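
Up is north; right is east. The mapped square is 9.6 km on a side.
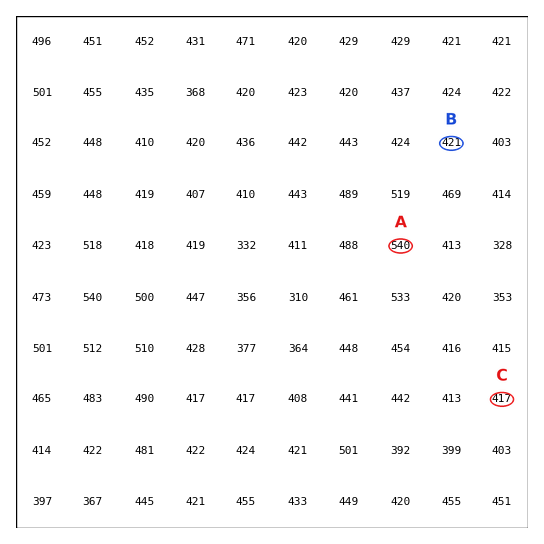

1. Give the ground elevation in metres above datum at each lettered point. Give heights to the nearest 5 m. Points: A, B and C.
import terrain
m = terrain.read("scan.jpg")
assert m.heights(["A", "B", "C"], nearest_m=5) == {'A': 540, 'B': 420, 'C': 415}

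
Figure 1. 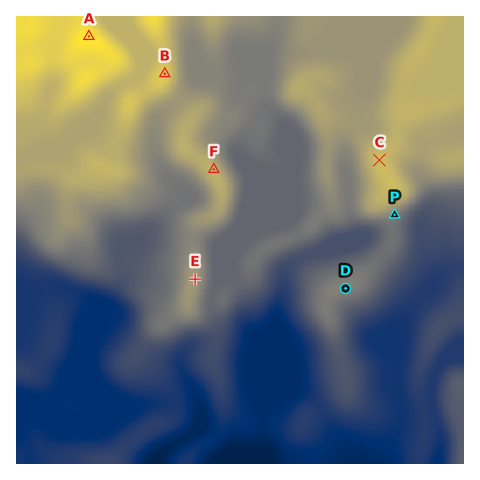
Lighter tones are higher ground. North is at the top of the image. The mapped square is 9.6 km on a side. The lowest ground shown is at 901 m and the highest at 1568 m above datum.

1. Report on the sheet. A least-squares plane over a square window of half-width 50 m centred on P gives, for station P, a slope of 25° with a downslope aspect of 148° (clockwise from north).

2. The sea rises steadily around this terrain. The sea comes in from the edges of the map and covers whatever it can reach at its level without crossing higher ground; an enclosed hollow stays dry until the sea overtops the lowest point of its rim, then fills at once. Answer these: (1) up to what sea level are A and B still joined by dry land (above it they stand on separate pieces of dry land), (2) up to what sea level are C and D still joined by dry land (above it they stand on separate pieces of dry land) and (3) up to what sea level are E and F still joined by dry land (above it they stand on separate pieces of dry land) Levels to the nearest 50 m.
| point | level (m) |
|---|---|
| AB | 1400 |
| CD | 1200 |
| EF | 1250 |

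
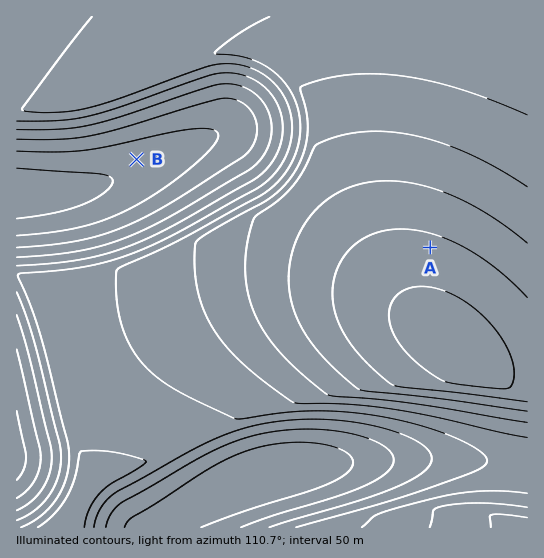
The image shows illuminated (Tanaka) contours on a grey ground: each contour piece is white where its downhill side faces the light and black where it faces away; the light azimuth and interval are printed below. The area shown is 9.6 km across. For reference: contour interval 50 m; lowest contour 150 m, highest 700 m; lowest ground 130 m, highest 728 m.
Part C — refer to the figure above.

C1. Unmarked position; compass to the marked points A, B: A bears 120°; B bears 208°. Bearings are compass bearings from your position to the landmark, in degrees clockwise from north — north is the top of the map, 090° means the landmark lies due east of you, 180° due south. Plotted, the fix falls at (170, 97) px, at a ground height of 540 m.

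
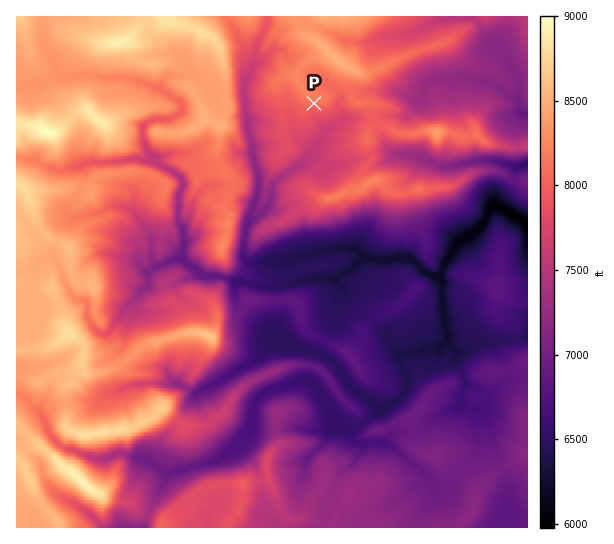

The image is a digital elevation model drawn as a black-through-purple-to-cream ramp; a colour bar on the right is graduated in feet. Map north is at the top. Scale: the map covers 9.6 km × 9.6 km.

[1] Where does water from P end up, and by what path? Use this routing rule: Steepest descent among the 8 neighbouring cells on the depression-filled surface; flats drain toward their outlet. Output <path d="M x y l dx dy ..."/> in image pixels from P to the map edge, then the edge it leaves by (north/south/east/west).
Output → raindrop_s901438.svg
<path d="M314 103l0 14 11 10 0 4-15 23-12 12-1 0 0 1-14 8-10 10-2 2 0 11-4 9-12 12-6 3-3 5 0 6-1 1 0 9-2 2 0 12 6 5 33 0 7-3 6 0 8-4 7 0 9-4 7 0 7-2 20 0 5 2 7 7 2 0 2 1 8 0 1 2 32 0 1 1 4 0 8 9 8 4 4 0 7-4 3-5 0-3 4-4 4-9 18-19 4-1 11-11 0-2 5-10 8 0 4 3 3 0 11 8 8 4 2 0"/>
exit: east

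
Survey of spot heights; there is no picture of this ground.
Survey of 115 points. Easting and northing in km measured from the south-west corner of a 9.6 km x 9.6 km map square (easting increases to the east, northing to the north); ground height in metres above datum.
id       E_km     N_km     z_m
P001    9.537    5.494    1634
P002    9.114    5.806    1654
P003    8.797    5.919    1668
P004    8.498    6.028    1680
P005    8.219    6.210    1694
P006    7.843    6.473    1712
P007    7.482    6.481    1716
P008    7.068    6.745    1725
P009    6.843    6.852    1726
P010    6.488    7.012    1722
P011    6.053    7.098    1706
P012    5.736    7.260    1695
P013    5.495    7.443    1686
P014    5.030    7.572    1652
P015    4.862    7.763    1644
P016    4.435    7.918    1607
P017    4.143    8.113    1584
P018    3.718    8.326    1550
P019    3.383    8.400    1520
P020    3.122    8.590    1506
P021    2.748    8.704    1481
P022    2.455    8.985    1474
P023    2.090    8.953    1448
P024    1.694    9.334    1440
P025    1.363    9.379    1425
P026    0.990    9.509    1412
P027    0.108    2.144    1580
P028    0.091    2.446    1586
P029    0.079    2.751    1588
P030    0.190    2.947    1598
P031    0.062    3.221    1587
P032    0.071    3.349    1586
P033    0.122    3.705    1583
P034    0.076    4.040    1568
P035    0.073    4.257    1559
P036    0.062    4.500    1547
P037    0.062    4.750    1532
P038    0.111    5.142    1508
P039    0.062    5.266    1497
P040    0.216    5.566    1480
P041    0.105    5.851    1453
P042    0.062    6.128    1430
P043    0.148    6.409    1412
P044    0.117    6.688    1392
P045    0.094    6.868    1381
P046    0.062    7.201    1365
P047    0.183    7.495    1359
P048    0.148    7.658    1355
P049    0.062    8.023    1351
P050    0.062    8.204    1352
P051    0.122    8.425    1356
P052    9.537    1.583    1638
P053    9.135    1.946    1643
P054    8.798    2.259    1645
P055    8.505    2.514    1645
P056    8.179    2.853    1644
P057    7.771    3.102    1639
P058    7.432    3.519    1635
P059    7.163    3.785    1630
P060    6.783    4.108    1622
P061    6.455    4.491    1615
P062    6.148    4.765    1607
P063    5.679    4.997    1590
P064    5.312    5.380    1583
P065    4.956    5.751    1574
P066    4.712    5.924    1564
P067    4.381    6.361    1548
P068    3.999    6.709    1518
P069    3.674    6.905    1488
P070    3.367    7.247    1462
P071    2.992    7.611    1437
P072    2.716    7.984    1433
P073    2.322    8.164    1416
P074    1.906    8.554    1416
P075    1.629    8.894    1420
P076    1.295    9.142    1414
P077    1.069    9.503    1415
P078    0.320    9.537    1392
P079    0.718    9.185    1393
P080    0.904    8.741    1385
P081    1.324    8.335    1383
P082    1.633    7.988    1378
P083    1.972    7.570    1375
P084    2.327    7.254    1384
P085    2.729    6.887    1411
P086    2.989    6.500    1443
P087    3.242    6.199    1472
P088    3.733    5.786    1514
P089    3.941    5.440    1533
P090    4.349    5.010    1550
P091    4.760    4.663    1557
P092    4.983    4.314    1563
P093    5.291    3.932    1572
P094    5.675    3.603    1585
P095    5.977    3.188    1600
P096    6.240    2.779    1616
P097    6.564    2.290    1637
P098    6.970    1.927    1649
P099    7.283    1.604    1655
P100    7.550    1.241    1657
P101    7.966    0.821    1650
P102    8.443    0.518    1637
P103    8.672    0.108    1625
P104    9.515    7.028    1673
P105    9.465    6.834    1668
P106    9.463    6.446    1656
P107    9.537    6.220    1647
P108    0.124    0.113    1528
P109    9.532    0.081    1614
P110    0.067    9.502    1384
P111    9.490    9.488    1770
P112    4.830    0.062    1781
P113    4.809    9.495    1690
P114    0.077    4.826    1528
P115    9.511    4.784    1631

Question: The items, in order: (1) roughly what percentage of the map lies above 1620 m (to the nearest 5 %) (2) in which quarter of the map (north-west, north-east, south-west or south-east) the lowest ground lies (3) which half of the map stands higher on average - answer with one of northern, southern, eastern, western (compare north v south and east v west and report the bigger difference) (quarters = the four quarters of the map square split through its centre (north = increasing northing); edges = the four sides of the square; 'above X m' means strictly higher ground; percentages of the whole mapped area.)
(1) Roughly 60 % of the ground is higher than 1620 m.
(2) Look to the north-west quarter for the lowest ground.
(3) Taken as a whole, the eastern half is higher than the western.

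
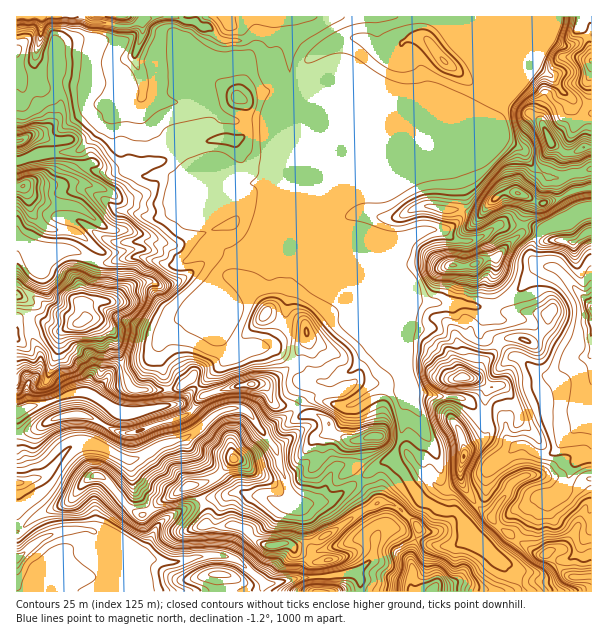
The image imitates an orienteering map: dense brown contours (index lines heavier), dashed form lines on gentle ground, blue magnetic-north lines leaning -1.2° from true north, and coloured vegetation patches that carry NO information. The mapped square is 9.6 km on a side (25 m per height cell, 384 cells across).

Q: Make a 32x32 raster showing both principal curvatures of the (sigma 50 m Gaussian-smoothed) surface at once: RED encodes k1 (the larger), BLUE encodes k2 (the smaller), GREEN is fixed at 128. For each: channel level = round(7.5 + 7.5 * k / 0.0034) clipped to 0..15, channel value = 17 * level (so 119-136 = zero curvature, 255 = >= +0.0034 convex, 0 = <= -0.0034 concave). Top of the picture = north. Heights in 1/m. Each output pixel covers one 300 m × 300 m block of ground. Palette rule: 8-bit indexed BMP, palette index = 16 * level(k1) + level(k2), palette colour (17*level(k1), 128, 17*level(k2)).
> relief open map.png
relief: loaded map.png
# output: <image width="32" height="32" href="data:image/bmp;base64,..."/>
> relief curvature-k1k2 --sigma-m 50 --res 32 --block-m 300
<image width="32" height="32" href="data:image/bmp;base64,Qk02CAAAAAAAADYEAAAoAAAAIAAAACAAAAABAAgAAAAAAAAEAAATCwAAEwsAAAABAAAAAAAAAIAAABGAAAAigAAAM4AAAESAAABVgAAAZoAAAHeAAACIgAAAmYAAAKqAAAC7gAAAzIAAAN2AAADugAAA/4AAAACAEQARgBEAIoARADOAEQBEgBEAVYARAGaAEQB3gBEAiIARAJmAEQCqgBEAu4ARAMyAEQDdgBEA7oARAP+AEQAAgCIAEYAiACKAIgAzgCIARIAiAFWAIgBmgCIAd4AiAIiAIgCZgCIAqoAiALuAIgDMgCIA3YAiAO6AIgD/gCIAAIAzABGAMwAigDMAM4AzAESAMwBVgDMAZoAzAHeAMwCIgDMAmYAzAKqAMwC7gDMAzIAzAN2AMwDugDMA/4AzAACARAARgEQAIoBEADOARABEgEQAVYBEAGaARAB3gEQAiIBEAJmARACqgEQAu4BEAMyARADdgEQA7oBEAP+ARAAAgFUAEYBVACKAVQAzgFUARIBVAFWAVQBmgFUAd4BVAIiAVQCZgFUAqoBVALuAVQDMgFUA3YBVAO6AVQD/gFUAAIBmABGAZgAigGYAM4BmAESAZgBVgGYAZoBmAHeAZgCIgGYAmYBmAKqAZgC7gGYAzIBmAN2AZgDugGYA/4BmAACAdwARgHcAIoB3ADOAdwBEgHcAVYB3AGaAdwB3gHcAiIB3AJmAdwCqgHcAu4B3AMyAdwDdgHcA7oB3AP+AdwAAgIgAEYCIACKAiAAzgIgARICIAFWAiABmgIgAd4CIAIiAiACZgIgAqoCIALuAiADMgIgA3YCIAO6AiAD/gIgAAICZABGAmQAigJkAM4CZAESAmQBVgJkAZoCZAHeAmQCIgJkAmYCZAKqAmQC7gJkAzICZAN2AmQDugJkA/4CZAACAqgARgKoAIoCqADOAqgBEgKoAVYCqAGaAqgB3gKoAiICqAJmAqgCqgKoAu4CqAMyAqgDdgKoA7oCqAP+AqgAAgLsAEYC7ACKAuwAzgLsARIC7AFWAuwBmgLsAd4C7AIiAuwCZgLsAqoC7ALuAuwDMgLsA3YC7AO6AuwD/gLsAAIDMABGAzAAigMwAM4DMAESAzABVgMwAZoDMAHeAzACIgMwAmYDMAKqAzAC7gMwAzIDMAN2AzADugMwA/4DMAACA3QARgN0AIoDdADOA3QBEgN0AVYDdAGaA3QB3gN0AiIDdAJmA3QCqgN0Au4DdAMyA3QDdgN0A7oDdAP+A3QAAgO4AEYDuACKA7gAzgO4ARIDuAFWA7gBmgO4Ad4DuAIiA7gCZgO4AqoDuALuA7gDMgO4A3YDuAO6A7gD/gO4AAID/ABGA/wAigP8AM4D/AESA/wBVgP8AZoD/AHeA/wCIgP8AmYD/AKqA/wC7gP8AzID/AN2A/wDugP8A/4D/AJaHh4eHh4eGtsW2psaCkMDw4MOEldi12bamppWVg9TklZiHh4eHh4WSgbTEgJOlt/b2wpNz1sS3pKV1c5LExJWhlJiHh4eEg7aVcnKF+Pf4xKGjlaTGonF0hYK19tjHhdeEcoN1gqWw1fj49/fFhJWV+MV0dHL415WC5diFhZWmhsbnp3Km+PWQgLWVloV0dHR01+a19oNzctT3gnV1hraWhqb3gveSpvj3s3KCc6WUhYWDlseEhKbE1ZTnZIV1poSEhMj5tnKnpcjW5abnoqW4lLeDloWnk/Zyg8f4x5Wnl5WDpKSAgXGmhaPZ+qeAyKaFlJSCppdy+LVzhJOUlpW2tmNycOX3k3CApNjHgaKTx7bn+PmSdXL2tbaEpaZ2h5T49/f2wpH09/aAssSAtMbE53SF1oSDx/iDpqW3hod3oJCQpICQopBw0PZwYKP3paSRc4WmdZPSoIOVtoWHh4fw+JNwkdb39/T20vX4+LZlhpa4lpd2kuf39dXHdYeHh7TS57ahwaR0hbjFc3OUtaaHh5WXh4XEuMe1k6SDlYaGx5PHk7XmhHSGlYWGhnVkpqe3l4Z3dpWmpYbFk8endZWlpdfYuPiUc4d3h3eWppWm2IV2d4eGhYS2hpa2pbaFlbaltrfGsbaDdXd3d3XYtralhoeHh4eWpoWFhZamybiV1LO32df516O0hId3h5SVhoaHh4eHd4SDg4SUg3a2laO0UpTndIbX98TGhoeIh4eHd4d3h4eGo+emt8akhYaDppWHk5KToqKRhIWXhneHh4eHd3eHh4a0+Pf395Vjc4SkhoWVtrSTtLanloeHh4eHh4eHd3eGhZOUkICT9bP19/WUxqWU1sa1hHZ3h5iYhoeHh4eXlqe2dIOi94CCw4BytLSWpsiUk5WGd3d3d5eHd4eHh4eHhrbn2MXD+JP1+cJx+KaWpca3lqeGd3d3h4d3h4eHh4d3hoWGdnLI+cdy1PaSxZempYSWlod2d3eHh4eHh3eHh3eHh3d3doPHspKSgLKBk5O3hYeHl5eHh5eHh4eHd4eHh4d3d3eHdJNh9/T39+a1t4WHh4eHmJeXp4aHh4eHh4iHh3d3d4d3gpX4g5Rzlbd1d3eHh4eHh4aVhoeHh4d3h4eHd3d3h4ey+saFlYd2p3Z3h4eGh4eHlrmWh4eHh3eHh4eHd3aHl4K1x4Kkl4andoeHloaHh4eGloaIhod3d4eHh4eGp5Z3d4Kzo9elpKiGd4eTmIeHh4eYh4eWl3d3h5iIhsimhneHdrPX6NmwuZenyMOmiKinkpOWhoaHp5eXh5enpnWHd4eHgsLDwcDBwKCQoKLEoYG3p4aXloaGhoaGhpaFh3eHh4d2ktc="/>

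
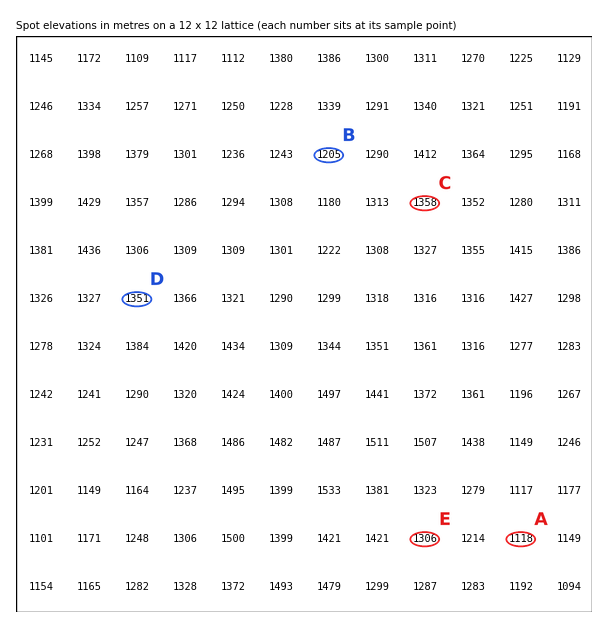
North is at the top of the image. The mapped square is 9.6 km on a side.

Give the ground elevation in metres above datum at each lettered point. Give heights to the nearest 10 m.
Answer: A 1120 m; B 1200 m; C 1360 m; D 1350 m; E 1310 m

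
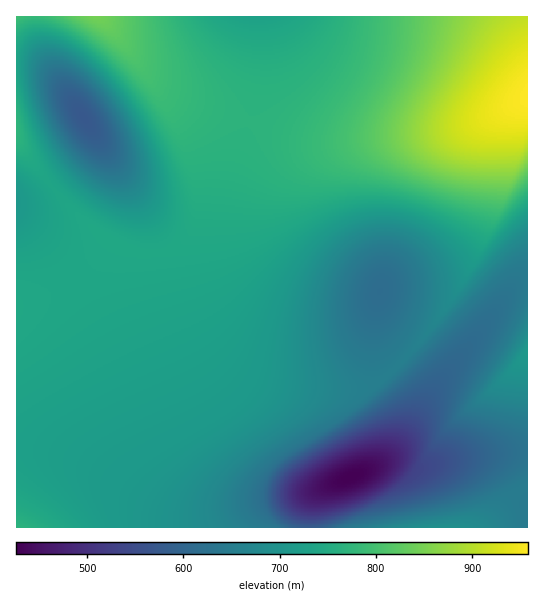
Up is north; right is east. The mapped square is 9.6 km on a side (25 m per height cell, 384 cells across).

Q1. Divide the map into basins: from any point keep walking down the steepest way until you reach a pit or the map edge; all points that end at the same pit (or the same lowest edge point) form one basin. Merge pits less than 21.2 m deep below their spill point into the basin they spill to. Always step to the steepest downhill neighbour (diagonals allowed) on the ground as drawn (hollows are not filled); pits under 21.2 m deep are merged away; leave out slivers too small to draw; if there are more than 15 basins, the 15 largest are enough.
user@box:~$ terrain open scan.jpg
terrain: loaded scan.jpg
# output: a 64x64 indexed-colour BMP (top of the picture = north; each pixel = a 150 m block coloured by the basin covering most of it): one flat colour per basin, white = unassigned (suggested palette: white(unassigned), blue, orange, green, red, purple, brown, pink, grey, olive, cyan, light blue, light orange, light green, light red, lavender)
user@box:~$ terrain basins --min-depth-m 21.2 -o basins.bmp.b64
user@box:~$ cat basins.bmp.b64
<image width="64" height="64" href="data:image/bmp;base64,Qk12CAAAAAAAAHYAAAAoAAAAQAAAAEAAAAABAAQAAAAAAAAIAAATCwAAEwsAABAAAAAAAAAA////ALR3HwAOf/8ALKAsACgn1gC9Z5QAS1aMAMJ34wB/f38AIr28AM++FwDox64AeLv/AIrfmACWmP8A1bDFABEREREREREREREREREREREREREREREREREREREREREREREREREREREREREREREREREREREREREREREREREREREREREREREREREREREREREREREREREREREREREREREREREREREREREREREREREREREREREREREREREREREREREREREREREREREREREREREREREREREREREREREREREREREREREREREREREREREREREREREREREREREREREREREREREREREREREREREREREREREREREREREREREREREREREREREREREREREREREREREREREREREREREREREREREREREREREREREREREREREREREREREREREREREREREREREREREREREREREREREREREREREREREREREREREREREREREREREREREREREREREREREREREREREREREREREREREREREREREREREREREREREREREREREREREREREREREREREREREREREREREREREREREREREREREREREREREREREREREREREREREREREREREREREREREREREREREREREREREREREREREREREREREREREREREREREREREREREREREREREREREREREREREREREREREREREREREREREREREREREREREREREREREREREREREREREREREREREREREREREREREREREREREREREREREREREREREREREREREREREREREREREREREREREREREREREREREREREiIiIiIiIiERERERERERERERERERERERERERERERESIiIiIiIiIiIhERERERERERERERERERERERERERERESIiIiIiIiIiIiIREREREREREREREREREREREREREREiIiIiIiIiIiIiIiEREREREREREREREREREREREREREiIiIiIiIiIiIiIiIhERERERERERERERERERERERERESIiIiIiIiIiIiIiIiIRERERERERERERERERERERERESIiIiIiIiIiIiIiIiIhERERERERERERERERERERERESIiIiIiIiIiIiIiIiIiIRERERERERERERERERERERERIiIiIiIiIiIiIiIiIiIiERERERERERERERERERERERIiIiIiIiIiIiIiIiIiIiIhERERERVREREREREREREREiIiIiIiIiIiIiIiIiIiIiERERERFVVRERERERERERESIiIiIiIiIiIiIiIiIiIiIhEREREVVVVRERERERERESIiIiIiIiIiIiIiIiIiIiIiIRERERVVVVVRERERERERIiIiIiIiIiIiIiIiIiIiIiIhERERFVVVVVUREREREREiIiIiIiIiIiIiIiIiIiIiIiIREREVVVVVVVERERERESIiIiIiIiIiIiIiIiIiIiIiIhERERVVVVVVVRERREQRIiIiIiIiIiIiIiIiIiIiIiIiIRERFVVVVVVVUUREREQiIiIiIiIiIiIiIiIiIiIiIiIhEREVVVVVVVVEREREREIiIiIiIiIiIiIiIiIiIiIiIiIRERVVVVVVVEREREREQiIiIiIiIiIiIiIiIiIiIiIiIhERFVVVVVRERERERERCIiIiIiIiIiIiIiIiIiIiIiIiEREVVVVVREREREREREQiIiIiIiIiIiIiIiIiIiIiIiIRERVVVVRERERERERERCIiIiIiIiIiIiIiIiIiIiIiIiERFVVVREREREREREREIiIiIiIiIiIiIiIiIiIiIiIiIREVVVVEREREREREREQiIiIiIiIiIiIiIiIiIiIiIiIhERVVVERERERERERERCIiIiIiIiIiIiIiIiIiIiIiIiERFVVEREREREREREREIiIiIiIiIiIiIiIiIiIiIiIiIREVVEREREREREREREQiIiIiIiIiIiIiIiIiIiIiIiIhERVEREREREREREREQiIiIiIiIiIiIiIiIiIiIiIiIiERFURERERERERERERCIiIiIiIiIiIiIiIiIiIiIiIiIREURERERERERERERCIiIiIiIiIiIiIiIiIiIiIiIiIhERREREREREREREREIiIiIiIiIzMzMzMzMzMzMiIiIiERFEREREREREREREIiIiIiIzMzMzMzMzMzMzMzMzMiIREUREREREREREREQiIiIjMzMzMzMzMzMzMzMzMzMzMiERREREREREREREQiIiMzMzMzMzMzMzMzMzMzMzMzMzMxFEREREREREREQiIzMzMzMzMzMzMzMzMzMzMzMzMzMzM0RERERERERERCMzMzMzMzMzMzMzMzMzMzMzMzMzMzMzRERERERERERDMzMzMzMzMzMzMzMzMzMzMzMzMzMzMzNERERERERERDMzMzMzMzMzMzMzMzMzMzMzMzMzMzMzM0REREREREREMzMzMzMzMzMzMzMzMzMzMzMzMzMzMzMzREREREREREMzMzMzMzMzMzMzMzMzMzMzMzMzMzMzMzNEREREREREMzMzMzMzMzMzMzMzMzMzMzMzMzMzMzMzM0REREREREQzMzMzMzMzMzMzMzMzMzMzMzMzMzMzMzMzREREREREQzMzMzMzMzMzMzMzMzMzMzMzMzMzMzMzMzNEREREREQzMzMzMzMzMzMzMzMzMzMzMzMzMzMzMzMzM0REREREQzMzMzMzMzMzMzMzMzMzMzMzMzMzMzMzMzMz"/>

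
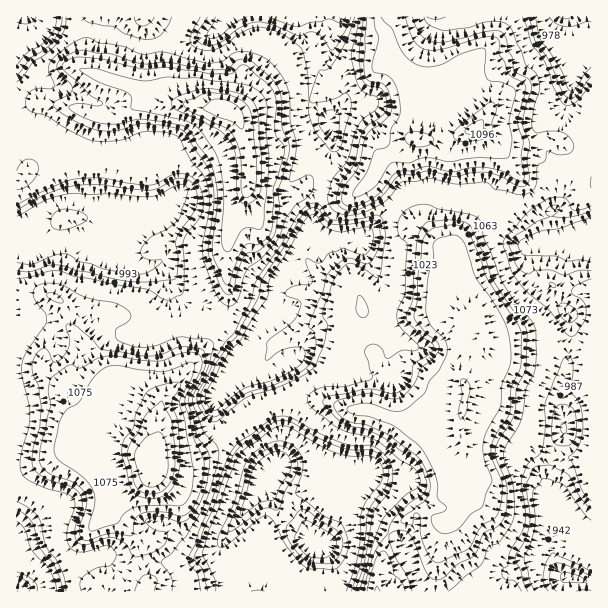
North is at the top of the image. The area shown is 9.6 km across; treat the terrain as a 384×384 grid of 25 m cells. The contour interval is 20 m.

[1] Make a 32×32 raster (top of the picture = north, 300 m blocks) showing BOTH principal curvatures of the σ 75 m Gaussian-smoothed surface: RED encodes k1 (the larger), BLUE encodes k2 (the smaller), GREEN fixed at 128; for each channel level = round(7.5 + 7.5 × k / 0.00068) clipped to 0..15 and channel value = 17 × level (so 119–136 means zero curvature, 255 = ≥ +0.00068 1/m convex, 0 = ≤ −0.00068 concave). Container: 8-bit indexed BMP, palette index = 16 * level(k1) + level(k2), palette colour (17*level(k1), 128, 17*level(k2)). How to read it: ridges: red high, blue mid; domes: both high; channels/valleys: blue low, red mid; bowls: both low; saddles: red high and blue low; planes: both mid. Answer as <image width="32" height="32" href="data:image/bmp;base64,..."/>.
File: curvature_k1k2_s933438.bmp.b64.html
<image width="32" height="32" href="data:image/bmp;base64,Qk02CAAAAAAAADYEAAAoAAAAIAAAACAAAAABAAgAAAAAAAAEAAATCwAAEwsAAAABAAAAAAAAAIAAABGAAAAigAAAM4AAAESAAABVgAAAZoAAAHeAAACIgAAAmYAAAKqAAAC7gAAAzIAAAN2AAADugAAA/4AAAACAEQARgBEAIoARADOAEQBEgBEAVYARAGaAEQB3gBEAiIARAJmAEQCqgBEAu4ARAMyAEQDdgBEA7oARAP+AEQAAgCIAEYAiACKAIgAzgCIARIAiAFWAIgBmgCIAd4AiAIiAIgCZgCIAqoAiALuAIgDMgCIA3YAiAO6AIgD/gCIAAIAzABGAMwAigDMAM4AzAESAMwBVgDMAZoAzAHeAMwCIgDMAmYAzAKqAMwC7gDMAzIAzAN2AMwDugDMA/4AzAACARAARgEQAIoBEADOARABEgEQAVYBEAGaARAB3gEQAiIBEAJmARACqgEQAu4BEAMyARADdgEQA7oBEAP+ARAAAgFUAEYBVACKAVQAzgFUARIBVAFWAVQBmgFUAd4BVAIiAVQCZgFUAqoBVALuAVQDMgFUA3YBVAO6AVQD/gFUAAIBmABGAZgAigGYAM4BmAESAZgBVgGYAZoBmAHeAZgCIgGYAmYBmAKqAZgC7gGYAzIBmAN2AZgDugGYA/4BmAACAdwARgHcAIoB3ADOAdwBEgHcAVYB3AGaAdwB3gHcAiIB3AJmAdwCqgHcAu4B3AMyAdwDdgHcA7oB3AP+AdwAAgIgAEYCIACKAiAAzgIgARICIAFWAiABmgIgAd4CIAIiAiACZgIgAqoCIALuAiADMgIgA3YCIAO6AiAD/gIgAAICZABGAmQAigJkAM4CZAESAmQBVgJkAZoCZAHeAmQCIgJkAmYCZAKqAmQC7gJkAzICZAN2AmQDugJkA/4CZAACAqgARgKoAIoCqADOAqgBEgKoAVYCqAGaAqgB3gKoAiICqAJmAqgCqgKoAu4CqAMyAqgDdgKoA7oCqAP+AqgAAgLsAEYC7ACKAuwAzgLsARIC7AFWAuwBmgLsAd4C7AIiAuwCZgLsAqoC7ALuAuwDMgLsA3YC7AO6AuwD/gLsAAIDMABGAzAAigMwAM4DMAESAzABVgMwAZoDMAHeAzACIgMwAmYDMAKqAzAC7gMwAzIDMAN2AzADugMwA/4DMAACA3QARgN0AIoDdADOA3QBEgN0AVYDdAGaA3QB3gN0AiIDdAJmA3QCqgN0Au4DdAMyA3QDdgN0A7oDdAP+A3QAAgO4AEYDuACKA7gAzgO4ARIDuAFWA7gBmgO4Ad4DuAIiA7gCZgO4AqoDuALuA7gDMgO4A3YDuAO6A7gD/gO4AAID/ABGA/wAigP8AM4D/AESA/wBVgP8AZoD/AHeA/wCIgP8AmYD/AKqA/wC7gP8AzID/AN2A/wDugP8A/4D/AHCjose5ppfJlcm2hIWEhYenpoD31seQtoSGpsaEg0CA13HlloV1pZOExIKWh4eH9rOikNT5kaLIhZOWtIOzkeaDxsbRgFHGyKXngZK3iOeRUTGTsvVQpriotoS2gpS3l2O2lPf55tSCsdSTgKHZ1nJhg8Sz9dS1qKjGlLa0g5eGlcaFgOeXw4LE+aW0gMXSxLTYlaO31tanh6jJtbOEhpLIhGGB1oXC6cPXyIKzcYLnuIiHgbSkcOeIh+i1gXVy15S11+aXctbJ6aPXo7Rgc5PHiId1YNVw94eH+KGDdIPYk9moh4eB+Zjoo8blg3EwgbWCkFCRovSnlbeyg8bD5beDx6iHh5O2yOi1gcX1pLKzksbHo6Xnt4bHlsRxqLRQxYSVuIiHdoPY2bfA9Nj3ocTnovf256eIhtaF17OltlC1hZW3l4d2hbf0sDBg9/j3t7T2+fnm1ad2xpanxpSVksaEpqiWmIeWpff2gHGAkML3toNwkXBh54e2ppfFcqeCqJXXpZXI6OfWtvn3cIeGgmDEp3eHl5PHx5WVh+mip3KXhMd0pqOCcGGDxvPCgYeXdYLHh4eHhVCwp5eW2IKWtKeXhZbHhHZ3h4aEhfexdIa2laaHh3eStdeXp5fZo6ejtqd1pZWXmIeXlpaHpuaAdnWlyIiHhrLplqiot8WTx1CDp9jYlqfH2LeVpYXkxqSUl4PHmJeWceaHhqb3gpWixbbGyMi2tZNyg4O2gveTxHB2hLbaxaSC55iH15Klktilt3KBonODdYWVYceR+aPFkYOWk9RwxoPGp4j4k6SEhXSDh4aFhneHhqezyaH41em3gHaEglHFhMXZ2cSzgWF0hneDhsinh4eHhnSFkveW2MWyUNKhYMKntLXGsZfXlqWjgbNwgYR1dISDdWNj9tPTtPSw9PvmsIWVdISGh5a2c7T52Pezg4SUtdZxMILl9+iCpLaR+fjlUINygXNzouOmppeYl7fHx8e4uObUktX15rZwh5SC5+bkw8TntMT4s4WHh4eHh4eGhoeHh4HWg/XFx6KnooLol7TGpZWkpdijhZeHd4eFgpOjcXBggaKC95aVg7ZQpdfG1fez9vq114GWl4eGhcTo1+f39vbm9/j5ppaFo1CkkpLGhXZyxdbWYZakp7fGtLOElZeWxOb498W2tpWkt5OScNeHh4eExtizxqDk55WR1sjH19fX1cW0tbeSp4Sngvfll4eHh4emxtTHYICi5vf517aDgqKCkoLWk4WolaKy6JiXtse4mLeVpcSDdIRg1KJygoOEhcNgo9e32MXIgKTnl7eUg7Xo+pTVcJeXtJShxoaGp7iF15Nwo9aiYZSEgPe4x2Jzc4GitsWzpMg="/>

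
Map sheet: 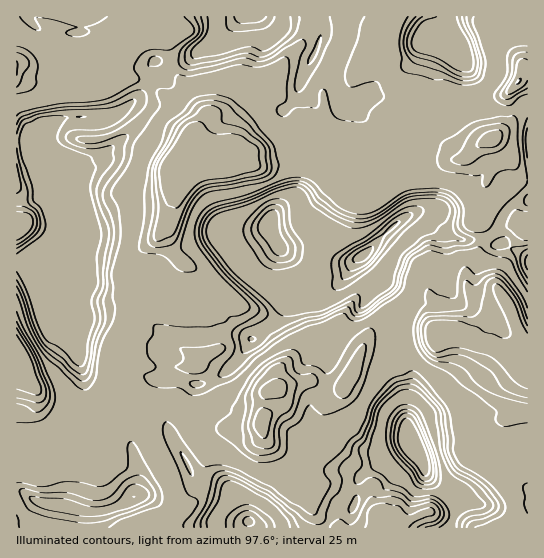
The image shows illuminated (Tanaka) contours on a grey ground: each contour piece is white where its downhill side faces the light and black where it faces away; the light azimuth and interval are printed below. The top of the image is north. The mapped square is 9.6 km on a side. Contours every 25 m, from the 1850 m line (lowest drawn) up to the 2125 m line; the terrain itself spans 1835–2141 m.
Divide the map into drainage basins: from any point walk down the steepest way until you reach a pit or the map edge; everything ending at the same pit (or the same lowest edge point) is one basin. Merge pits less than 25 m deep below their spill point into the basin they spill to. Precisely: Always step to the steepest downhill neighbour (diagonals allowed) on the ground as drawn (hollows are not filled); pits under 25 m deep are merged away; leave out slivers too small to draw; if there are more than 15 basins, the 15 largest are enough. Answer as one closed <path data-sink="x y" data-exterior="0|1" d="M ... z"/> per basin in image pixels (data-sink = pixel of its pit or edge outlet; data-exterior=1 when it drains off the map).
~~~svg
<path data-sink="223 150" data-exterior="0" d="M447 16l-205 0-19 19-33 24-23 5-10-4-1 5 3 5-14 20-28 25-8 2-47 2-17 8-10 11-2 12 4 5 8 2 13 11 11 2-2 5 0 10 4 16 1 29-7 16-8 11-2 17 4 8 10 11 2 24 34-9 24-1 10 5 27 23-5 10 0 5 3 3 1 25-5 4-1 7 0 12 7 8 16-8 13-17 11-1 20-11 14-14 10-17 29-22 10-18 12-3 2-11 4-4 19-8 16-2 5-2 10-12 8-4 30-31 18-13 2-8-4-28 6-40 8-9-14-5-14 7-16-1-8-3-15-11-6 0 18-21 23-11 20-20 6-12 7-8 14-7 8-15z"/><path data-sink="19 365" data-exterior="0" d="M26 263l-10 0 0 227 29 14 18 1 20 6 2 2 0 15 162 0 1-7-5-6-10-18-27-6-10-6-11-26-14-24-4-10 1-15-9-9 1-19 5-4-1-25-3-3 0-5 6-10-28-23-10-5-24 1-34 9-2-24-10-11-4-8 0-7-5-2-19 0z"/><path data-sink="439 335" data-exterior="0" d="M425 211l-10 1-14 8-40 37 2 6 14 22 4-2 5 1 13 13 8 12-6 21 0 9 11 35-5 39 2 26 14 23 5 15 23 18 5 6 0 10-6 17 77 0 1-270-25-15-9 1-9-5-23 1-8-3-9-7-2-7-10-10z"/><path data-sink="262 422" data-exterior="0" d="M361 257l-4 2-10 12-5 2-16 2-19 8-4 4-2 11-12 3-10 18-27 20-12 19-14 14-20 11-11 1-8 13-17 11-3 5 0 12 4 10 14 24 11 26 10 6 27 6 10 18 5 6 1 7 74 0 15-21 15 1 3-6 0-15 5-10-11-6-19-3-8-7-8-23-4-29 12-14 4-14 0-24 5-12 13-22 19-20 7-12 6-6z"/><path data-sink="17 66" data-exterior="1" d="M241 16l-224 0-1 123 13 2 4 6 0-6 6-8 6-6 13-7 9-3 42 0 8-2 28-25 14-20-3-5 1-5 10 4 23-5 33-24z"/><path data-sink="349 379" data-exterior="0" d="M383 283l-6 2-6 6-7 12-19 20-13 22-5 12 0 24-4 14-12 14 4 29 8 23 8 7 19 3 9 5 53-31-5-19 5-52-11-35 0-9 6-21-8-12z"/><path data-sink="519 81" data-exterior="0" d="M527 16l-78 0-9 18-14 7-7 8-7 13-19 19-23 11-18 21 9 2 12 9 24 4 14-7 10 4 6 0 48-16 14-1 21 3 15-3 2 3z"/><path data-sink="493 139" data-exterior="0" d="M525 108l-15 3-21-3-14 1-49 16-7 8-3 8-5 34 4 28-3 10 13-2 8 2 10 10 2 7 9 7 8 3 23-1 9 5 5 0-2-17 8-16 10-8 13-2 0-90z"/><path data-sink="391 527" data-exterior="1" d="M415 451l0 3-20 20-12 15-6 3-18 0-6 16-15-1-14 20 125 1 7-17 0-10-5-6-23-18-5-15z"/><path data-sink="22 226" data-exterior="0" d="M46 159l-3 6 0 10 4 8-2 10-10 6-19 2 0 61 38 5 18-37-1-29-4-16 0-10 2-5-11-2z"/><path data-sink="17 182" data-exterior="1" d="M25 140l-9 1 1 59 18-1 8-4 4-5 0-7-4-8 0-10 2-7-8-3-5-10z"/>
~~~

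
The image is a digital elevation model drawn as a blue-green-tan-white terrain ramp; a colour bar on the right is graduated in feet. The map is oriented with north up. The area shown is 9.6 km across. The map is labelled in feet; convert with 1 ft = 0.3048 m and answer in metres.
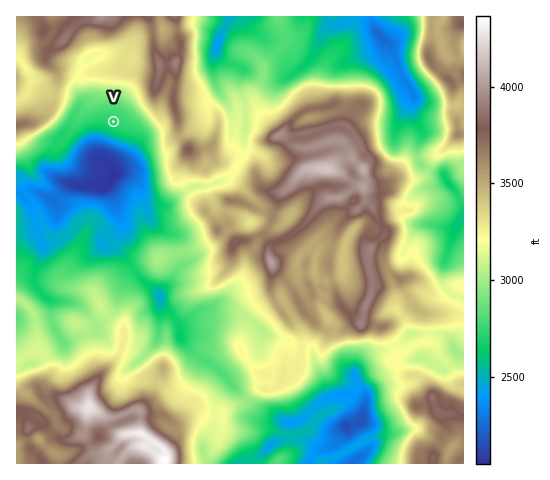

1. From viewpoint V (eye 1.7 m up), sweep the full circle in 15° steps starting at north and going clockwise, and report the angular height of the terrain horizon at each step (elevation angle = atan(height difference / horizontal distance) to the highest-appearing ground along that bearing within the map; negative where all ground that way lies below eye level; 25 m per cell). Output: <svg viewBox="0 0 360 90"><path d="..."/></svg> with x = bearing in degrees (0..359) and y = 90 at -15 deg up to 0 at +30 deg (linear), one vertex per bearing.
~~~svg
<svg viewBox="0 0 360 90"><path d="M0 40l15 0 15-1 15-9 15-2 15 5 15 3 15 5 15 3 15 6 15 6 15 1 15-4 15 1 15 5 15 3 15 0 15-9 15-11 15 0 15 1 15-1 15-2 15 2"/></svg>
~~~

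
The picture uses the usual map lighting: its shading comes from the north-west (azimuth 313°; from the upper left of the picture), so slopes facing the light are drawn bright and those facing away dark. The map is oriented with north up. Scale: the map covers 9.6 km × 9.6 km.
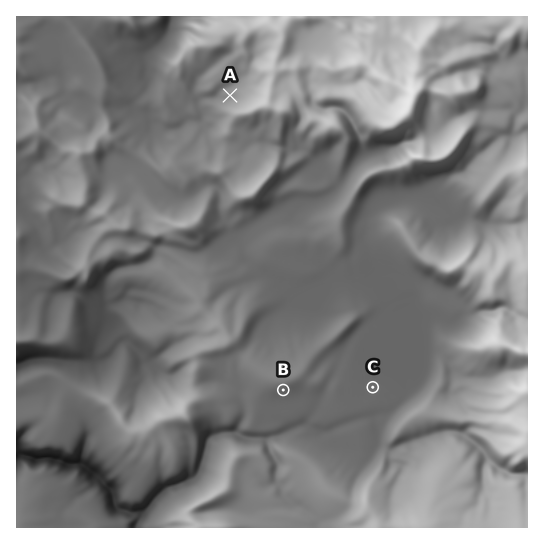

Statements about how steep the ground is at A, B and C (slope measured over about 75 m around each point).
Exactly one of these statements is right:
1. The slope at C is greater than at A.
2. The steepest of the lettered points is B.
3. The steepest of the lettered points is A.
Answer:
2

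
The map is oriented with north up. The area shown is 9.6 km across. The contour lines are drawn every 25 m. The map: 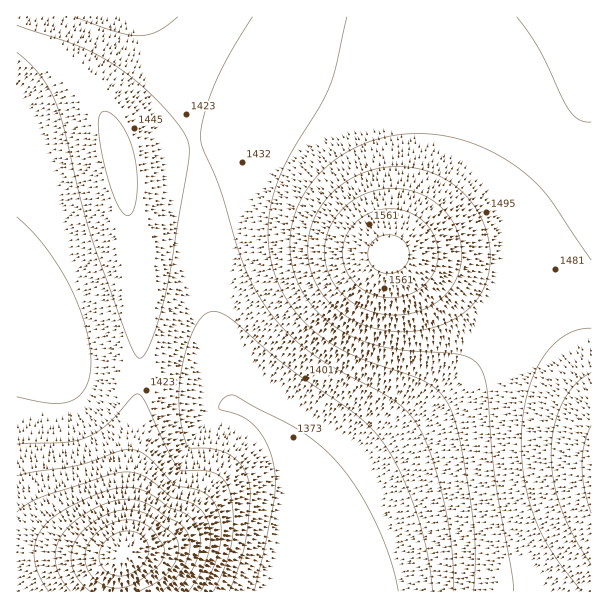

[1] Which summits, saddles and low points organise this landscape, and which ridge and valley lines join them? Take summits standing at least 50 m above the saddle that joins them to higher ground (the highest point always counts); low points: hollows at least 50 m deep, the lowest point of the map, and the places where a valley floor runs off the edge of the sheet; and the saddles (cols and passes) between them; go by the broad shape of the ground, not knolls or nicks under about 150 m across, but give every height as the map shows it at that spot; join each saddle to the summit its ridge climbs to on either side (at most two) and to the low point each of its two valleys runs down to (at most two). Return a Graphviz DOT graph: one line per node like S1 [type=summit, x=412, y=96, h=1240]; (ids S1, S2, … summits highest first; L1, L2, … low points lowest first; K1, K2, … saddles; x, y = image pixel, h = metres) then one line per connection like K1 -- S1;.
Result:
graph terrain {
  S1 [type=summit, x=125, y=554, h=1624];
  S2 [type=summit, x=389, y=254, h=1582];
  S3 [type=summit, x=591, y=470, h=1557];
  L1 [type=low, x=317, y=575, h=1357];
  K1 [type=saddle, x=516, y=315, h=1487];
  K2 [type=saddle, x=138, y=377, h=1424];
  K1 -- S2;
  K1 -- S3;
  K1 -- L1;
  K2 -- S1;
  K2 -- S2;
  K2 -- L1;
}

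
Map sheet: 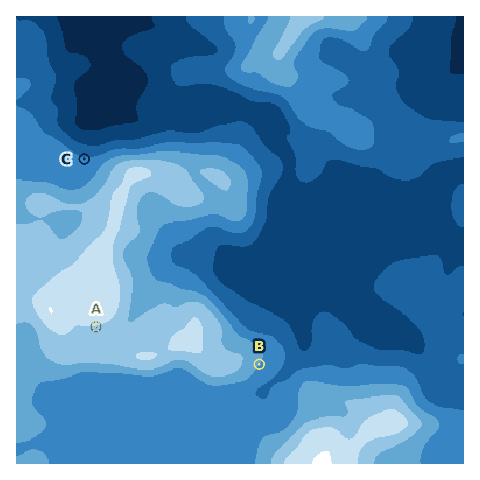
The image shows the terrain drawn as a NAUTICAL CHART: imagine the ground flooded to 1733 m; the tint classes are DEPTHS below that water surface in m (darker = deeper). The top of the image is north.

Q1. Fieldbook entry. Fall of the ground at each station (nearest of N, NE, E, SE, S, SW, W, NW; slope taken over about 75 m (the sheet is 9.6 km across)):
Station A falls S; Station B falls SE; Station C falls N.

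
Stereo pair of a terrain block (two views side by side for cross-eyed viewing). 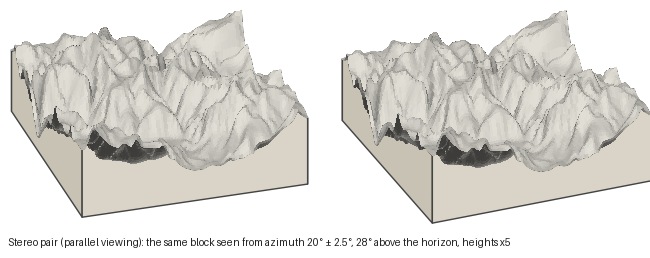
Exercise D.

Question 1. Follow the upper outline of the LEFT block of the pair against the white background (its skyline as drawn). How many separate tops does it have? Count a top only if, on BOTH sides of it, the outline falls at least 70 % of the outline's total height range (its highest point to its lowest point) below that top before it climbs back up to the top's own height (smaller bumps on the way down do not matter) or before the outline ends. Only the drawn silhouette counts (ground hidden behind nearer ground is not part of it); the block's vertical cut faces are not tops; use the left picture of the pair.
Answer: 0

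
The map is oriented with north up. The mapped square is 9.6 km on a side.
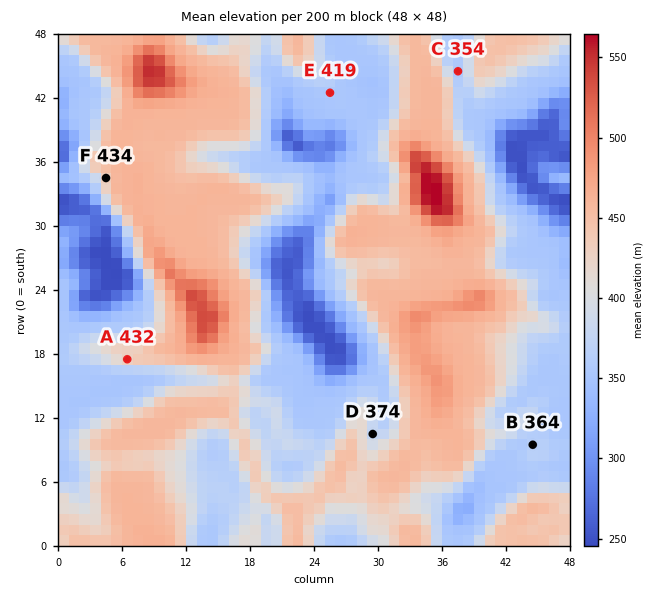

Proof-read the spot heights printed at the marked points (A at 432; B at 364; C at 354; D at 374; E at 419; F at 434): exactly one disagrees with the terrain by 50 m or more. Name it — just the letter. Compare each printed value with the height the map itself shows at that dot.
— E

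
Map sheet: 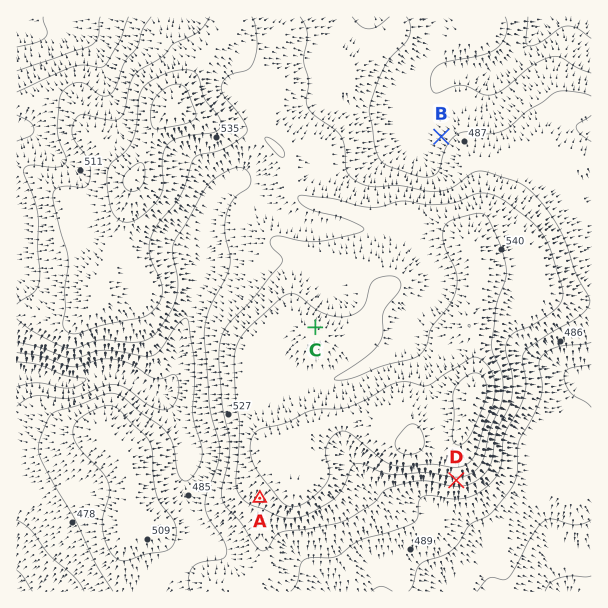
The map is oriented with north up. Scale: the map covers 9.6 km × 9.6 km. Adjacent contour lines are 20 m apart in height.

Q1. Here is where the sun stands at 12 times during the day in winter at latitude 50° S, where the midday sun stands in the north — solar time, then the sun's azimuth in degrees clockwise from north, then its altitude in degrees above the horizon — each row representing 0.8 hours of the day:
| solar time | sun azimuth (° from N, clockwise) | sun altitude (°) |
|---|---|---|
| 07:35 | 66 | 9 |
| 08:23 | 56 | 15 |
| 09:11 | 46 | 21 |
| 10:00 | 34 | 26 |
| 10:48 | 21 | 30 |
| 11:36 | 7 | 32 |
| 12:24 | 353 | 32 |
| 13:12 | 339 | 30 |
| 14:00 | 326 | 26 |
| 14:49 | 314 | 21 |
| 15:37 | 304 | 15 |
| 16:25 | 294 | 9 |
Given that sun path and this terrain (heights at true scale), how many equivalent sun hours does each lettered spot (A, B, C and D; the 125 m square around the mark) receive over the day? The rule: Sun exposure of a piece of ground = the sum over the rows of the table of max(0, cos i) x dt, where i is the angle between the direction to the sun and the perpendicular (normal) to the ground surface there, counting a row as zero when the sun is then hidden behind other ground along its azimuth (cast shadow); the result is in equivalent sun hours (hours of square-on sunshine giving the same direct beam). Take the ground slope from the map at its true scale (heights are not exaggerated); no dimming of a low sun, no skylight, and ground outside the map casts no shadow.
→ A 3.3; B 3.7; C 3.8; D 2.7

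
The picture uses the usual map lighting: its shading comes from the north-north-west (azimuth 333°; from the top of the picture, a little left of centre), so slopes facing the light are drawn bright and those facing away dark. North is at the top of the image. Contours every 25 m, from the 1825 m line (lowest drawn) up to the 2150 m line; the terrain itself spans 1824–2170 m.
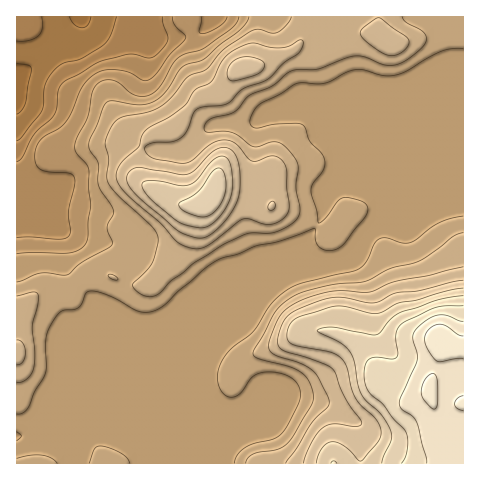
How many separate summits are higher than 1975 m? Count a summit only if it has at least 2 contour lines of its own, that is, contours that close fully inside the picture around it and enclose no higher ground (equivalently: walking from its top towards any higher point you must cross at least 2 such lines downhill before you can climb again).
1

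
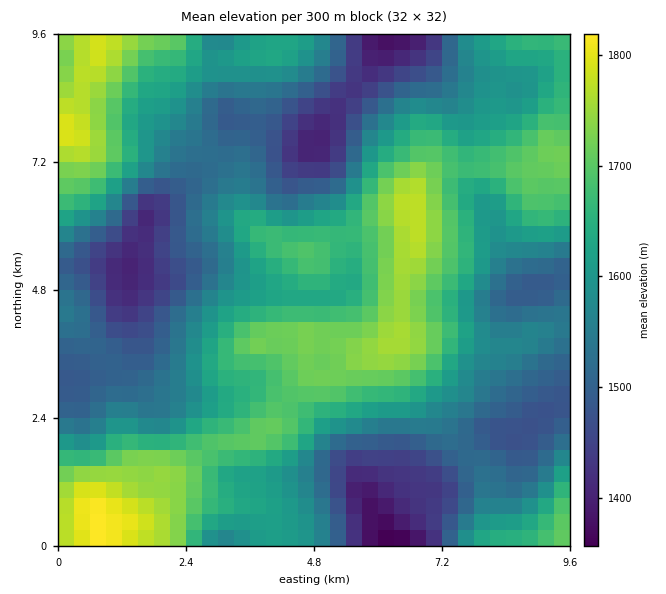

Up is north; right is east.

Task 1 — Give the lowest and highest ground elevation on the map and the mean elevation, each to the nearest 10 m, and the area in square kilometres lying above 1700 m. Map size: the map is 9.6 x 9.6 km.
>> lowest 1350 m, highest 1830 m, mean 1600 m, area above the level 16.7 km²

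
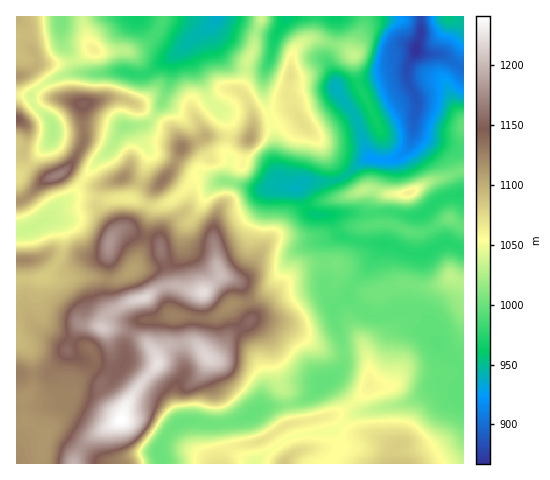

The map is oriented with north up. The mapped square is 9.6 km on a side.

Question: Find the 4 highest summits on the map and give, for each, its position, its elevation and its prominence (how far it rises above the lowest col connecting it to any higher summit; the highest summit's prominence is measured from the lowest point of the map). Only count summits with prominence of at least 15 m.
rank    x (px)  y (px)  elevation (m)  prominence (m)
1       122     420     1241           374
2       203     292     1222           51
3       145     298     1219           25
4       207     357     1217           23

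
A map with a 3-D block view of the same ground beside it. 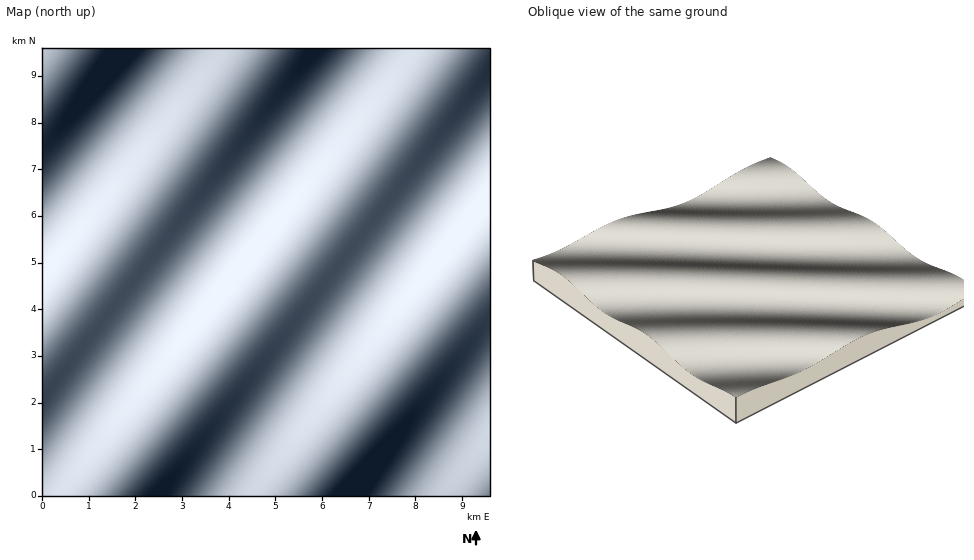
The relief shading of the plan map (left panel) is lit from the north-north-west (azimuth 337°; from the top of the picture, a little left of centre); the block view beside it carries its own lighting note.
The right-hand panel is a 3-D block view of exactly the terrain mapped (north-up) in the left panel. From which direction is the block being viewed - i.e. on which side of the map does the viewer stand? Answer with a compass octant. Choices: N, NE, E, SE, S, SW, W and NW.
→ SE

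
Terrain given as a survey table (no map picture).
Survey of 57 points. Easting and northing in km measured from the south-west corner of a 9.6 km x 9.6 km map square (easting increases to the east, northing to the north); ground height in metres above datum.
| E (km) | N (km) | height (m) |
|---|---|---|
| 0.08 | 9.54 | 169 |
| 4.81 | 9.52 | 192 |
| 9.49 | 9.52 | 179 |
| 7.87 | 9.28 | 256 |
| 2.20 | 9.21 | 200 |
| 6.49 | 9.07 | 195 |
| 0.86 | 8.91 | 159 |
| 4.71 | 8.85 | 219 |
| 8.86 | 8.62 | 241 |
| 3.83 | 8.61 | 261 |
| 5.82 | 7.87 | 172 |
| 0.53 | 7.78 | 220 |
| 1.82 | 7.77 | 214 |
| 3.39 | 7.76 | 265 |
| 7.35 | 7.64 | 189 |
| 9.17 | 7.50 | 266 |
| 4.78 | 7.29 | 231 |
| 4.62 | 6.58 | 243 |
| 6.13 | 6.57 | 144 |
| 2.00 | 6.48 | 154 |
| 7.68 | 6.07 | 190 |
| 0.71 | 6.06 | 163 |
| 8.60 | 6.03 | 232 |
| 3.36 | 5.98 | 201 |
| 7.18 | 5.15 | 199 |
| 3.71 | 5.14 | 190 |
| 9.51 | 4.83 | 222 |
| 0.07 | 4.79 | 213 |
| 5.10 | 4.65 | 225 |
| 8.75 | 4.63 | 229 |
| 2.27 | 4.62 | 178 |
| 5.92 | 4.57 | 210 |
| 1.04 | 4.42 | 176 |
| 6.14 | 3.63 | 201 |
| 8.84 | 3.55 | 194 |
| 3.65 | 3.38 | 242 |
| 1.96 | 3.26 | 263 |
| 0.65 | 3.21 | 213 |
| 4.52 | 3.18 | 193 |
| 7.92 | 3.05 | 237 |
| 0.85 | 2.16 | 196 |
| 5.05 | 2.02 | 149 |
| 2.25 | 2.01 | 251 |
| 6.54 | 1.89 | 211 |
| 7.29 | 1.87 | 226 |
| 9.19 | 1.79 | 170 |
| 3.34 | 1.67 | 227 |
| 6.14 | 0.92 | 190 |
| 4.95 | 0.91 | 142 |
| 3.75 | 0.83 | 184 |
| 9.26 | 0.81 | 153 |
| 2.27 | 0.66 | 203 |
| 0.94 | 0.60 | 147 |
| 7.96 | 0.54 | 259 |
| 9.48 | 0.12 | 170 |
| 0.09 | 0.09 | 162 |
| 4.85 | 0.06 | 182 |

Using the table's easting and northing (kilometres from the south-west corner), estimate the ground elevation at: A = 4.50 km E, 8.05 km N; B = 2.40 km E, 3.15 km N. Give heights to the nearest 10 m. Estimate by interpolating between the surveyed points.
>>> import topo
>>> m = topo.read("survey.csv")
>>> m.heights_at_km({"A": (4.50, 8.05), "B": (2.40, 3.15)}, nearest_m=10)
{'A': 240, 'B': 270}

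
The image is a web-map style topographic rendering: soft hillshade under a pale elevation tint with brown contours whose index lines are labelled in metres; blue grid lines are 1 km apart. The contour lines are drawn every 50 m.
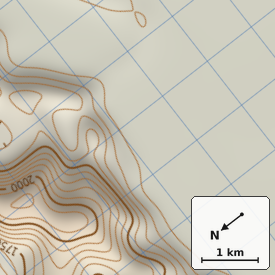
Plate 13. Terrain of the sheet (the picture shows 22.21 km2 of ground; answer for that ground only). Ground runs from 1520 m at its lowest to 2110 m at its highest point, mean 1640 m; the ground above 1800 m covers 3.7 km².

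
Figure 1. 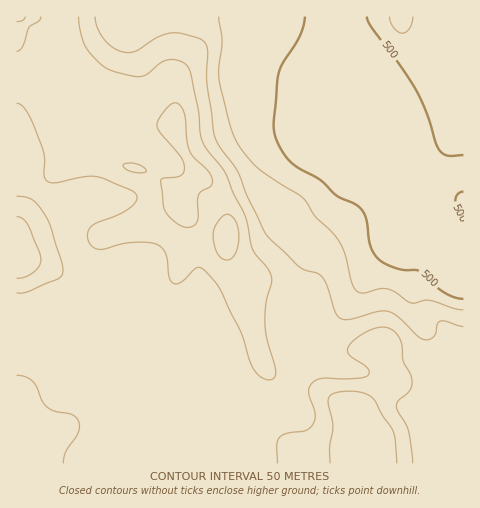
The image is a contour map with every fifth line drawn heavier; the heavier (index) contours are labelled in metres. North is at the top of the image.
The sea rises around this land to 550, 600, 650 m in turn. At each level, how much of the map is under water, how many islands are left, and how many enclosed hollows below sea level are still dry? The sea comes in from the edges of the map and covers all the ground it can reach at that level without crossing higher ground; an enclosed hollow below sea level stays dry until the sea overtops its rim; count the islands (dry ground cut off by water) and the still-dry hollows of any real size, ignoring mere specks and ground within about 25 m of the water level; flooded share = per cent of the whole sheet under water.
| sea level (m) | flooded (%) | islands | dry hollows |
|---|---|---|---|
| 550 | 27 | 0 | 0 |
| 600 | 34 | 0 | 0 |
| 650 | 72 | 0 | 0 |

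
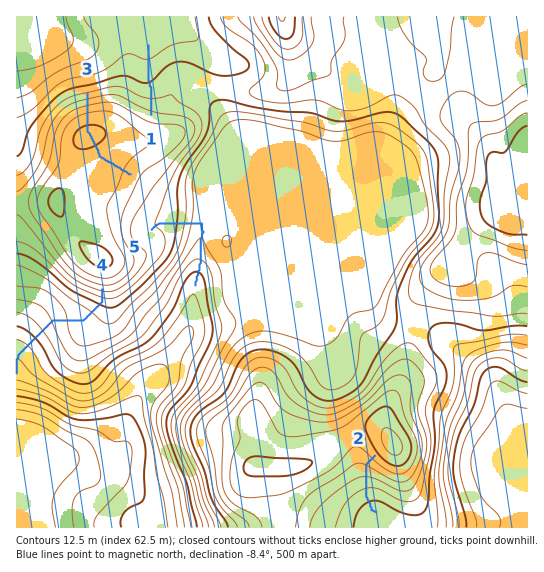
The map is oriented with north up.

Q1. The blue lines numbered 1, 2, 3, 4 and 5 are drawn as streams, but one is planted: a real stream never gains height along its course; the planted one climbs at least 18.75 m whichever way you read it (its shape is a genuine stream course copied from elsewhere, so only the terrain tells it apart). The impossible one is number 3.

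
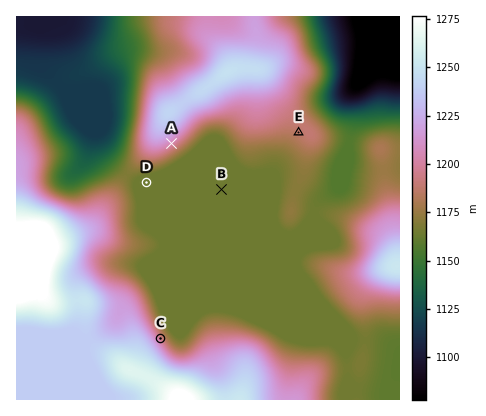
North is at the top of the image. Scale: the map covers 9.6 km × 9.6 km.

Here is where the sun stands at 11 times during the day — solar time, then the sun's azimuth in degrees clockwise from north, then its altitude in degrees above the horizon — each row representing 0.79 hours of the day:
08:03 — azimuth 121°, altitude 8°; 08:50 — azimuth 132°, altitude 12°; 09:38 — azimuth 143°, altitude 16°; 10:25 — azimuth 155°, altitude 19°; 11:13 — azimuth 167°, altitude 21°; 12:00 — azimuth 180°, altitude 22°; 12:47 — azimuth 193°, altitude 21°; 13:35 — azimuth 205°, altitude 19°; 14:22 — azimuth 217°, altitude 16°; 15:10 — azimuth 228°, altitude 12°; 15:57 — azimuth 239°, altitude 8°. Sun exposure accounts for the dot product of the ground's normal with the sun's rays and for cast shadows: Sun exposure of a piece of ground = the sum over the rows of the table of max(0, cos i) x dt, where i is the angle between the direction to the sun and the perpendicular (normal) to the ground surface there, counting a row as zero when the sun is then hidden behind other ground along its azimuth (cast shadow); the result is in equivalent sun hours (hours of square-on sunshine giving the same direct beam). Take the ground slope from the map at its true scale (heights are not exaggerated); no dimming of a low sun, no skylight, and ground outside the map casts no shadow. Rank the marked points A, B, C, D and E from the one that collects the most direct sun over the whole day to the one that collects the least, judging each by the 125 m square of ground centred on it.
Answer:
A > E ≈ B ≈ D > C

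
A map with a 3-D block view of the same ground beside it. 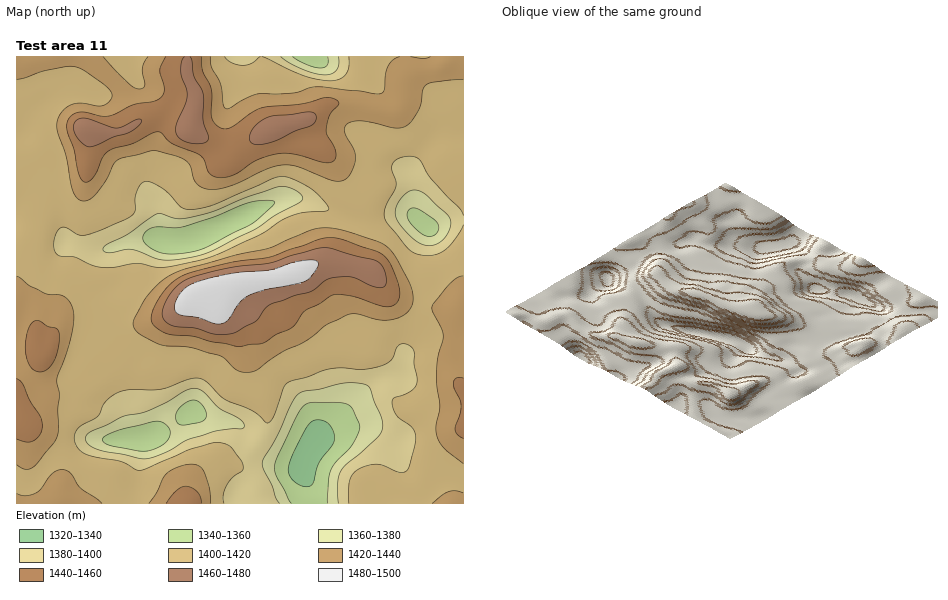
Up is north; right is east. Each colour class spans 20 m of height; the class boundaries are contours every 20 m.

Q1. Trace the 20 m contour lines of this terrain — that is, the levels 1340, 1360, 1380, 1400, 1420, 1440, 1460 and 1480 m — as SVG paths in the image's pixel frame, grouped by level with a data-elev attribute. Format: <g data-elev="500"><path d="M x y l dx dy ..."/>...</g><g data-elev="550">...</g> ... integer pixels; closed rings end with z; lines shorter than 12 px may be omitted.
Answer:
<g data-elev="1340"><path d="M302 486l-7-4-5-6-2-6 2-8 18-37 6-5 9 1 5 2 4 6 3 7-1 6-15 21-6 21-4 2z"/></g><g data-elev="1360"><path d="M291 503l-14-26-3-10 3-9 19-40 6-10 6-5 34 0 6 2 4 3 7 15 1 6-9 17-15 15-5 9-3 10 0 23"/><path d="M139 451l-30-6-5-2-2-4 3-3 12-5 36-9 8 0 7 4 2 4 0 5-5 8-13 7z"/><path d="M180 425l-3-3-1-6 5-9 11-7 4 0 5 4 5 8 0 5-2 3-7 3z"/><path d="M166 254l-12-4-9-7-2-6 4-7 8-3 20 1 10-2 29-9 38-15 15-2 7 2-1 4-21 17-44 24-20 6z"/><path d="M427 236l-8-4-9-10-3-7 3-6 4-1 5 1 14 10 5 4 1 5-2 5-5 3z"/><path d="M328 57l-1 8-2 2-5 1-13-3-14-8"/></g><g data-elev="1380"><path d="M280 503l-4-4-4-14-8-15-2-7 16-29 17-37 9-6 16-2 20-5 10-1 12 1 6 2 2 3 12 29 0 11-5 9-30 26-6 7-3 11 0 21"/><path d="M138 458l-43-9-8-6-1-6 5-6 29-14 28-6 19-9 18-11 8-3 9 3 16 17 21 10 5 6 0 3-2 2-25 2-28 8-20 12-16 6-8 2z"/><path d="M161 260l-28-10-7-1-17 4-5-2-1-2 4-5 20-10 31-20 20 5 14-2 21-5 33-15 34-11 13 3 9 8 0 3-2 2-24 13-19 13-44 23-25 7-16 2z"/><path d="M428 246l-8-2-7-5-11-12-6-9-1-7 3-8 6-8 7-4 7-1 7 4 22 20 3 6 0 8-5 10-7 6z"/><path d="M339 57l0 8-3 5-4 4-7 1-11-2-12-4-13-7-8-5"/></g><g data-elev="1400"><path d="M224 503l-1-8 4-10 5-7 10-7 1-3-2-8-9-11-4-4-13-2-22 5-47 21-7 1-18-9-26-4-12-4-5-4-3-6 0-11 6-6 16-9 8-15 13-10 13-2 30-1 34-11 9 2 20 19 27 11 7 5 8 8 3 0 5-8 10-28 4-5 42-13 12-1 21 1 18-3 10-6 8-15 4-1 4 0 5 4 2 4 0 11 3 14 0 6-3 5-4 4-17 6-1 5 5 13 14 10 4 7 0 11-6 23-3 4-4 2-24-9-9 1-11 4-5 5-3 6-1 23"/><path d="M97 267l-22-10-13-1-5-1-2-4-1-5 3-14 4-4 3-1 14 8 7 0 16-5 28-12 6-7 0-13 3-9 3-5 4-2 6 0 9 5 8 6 13 14 11 3 22-5 59-27 12-1 12 4 15 8 11 11 6 8-3 3-22 1-14 4-32 20-39 18-19 6-36 7-9 0-17-4-26 4z"/><path d="M463 225l-11 18-12 10-8 2-8 0-8-1-6-4-23-27-3-7 2-10 10-20 0-6-4-11 1-6 4-4 7-2 8-1 6 2 12 20 30 30 3 7"/><path d="M260 57l-9 7-8 1-12-2-6-6"/><path d="M349 57l0 10-3 7-6 5-10 2-12-2-14-3-42-19"/></g><g data-elev="1420"><path d="M102 503l-21-15-10-14-8-4-6 0-4 3-12 16-5 4-10 3-9-2"/><path d="M210 503l0-14-6-17-5-6-7-2-13 3-12 6-4 6-7 14-7 10"/><path d="M463 493l-7-2-7 0-7 4-10 8"/><path d="M17 465l8 4 8-2 20-23 4-7 2-8-1-20 2-14-3-16 13-37 4-25-2-12-6-8-6-2-15-2-16-7-12-10"/><path d="M240 372l9 0 8-2 26-18 25-13 18-14 22-10 9-1 19 5 9 1 11-1 9-5 5-4 2-6 1-12-5-13-16-27-11-9-28-10-19-5-15 0-11 3-38 17-35 7-53 15-13 6-11 8-12 14-12 21-1 7 4 6 24 13 28 2 31 9 5 3 10 10z"/><path d="M463 276l-5 1-9 7-15 19-2 6 9 19 2 7-6 30 0 18 3 24-4 18 0 8 3 7 4 7 20 17"/><path d="M17 79l28-8 21-4 8 0 13 5 17 13 7 7 0 7-5 5-7 2-17-3-9 1-10 6-6 11 0 9 9 25 6 35 5 8 7 3 7-3 7-6 8-12 7-15 4-5 6-2 30-7 22 5 11 4 4 6 6 17 5 4 7 2 9 0 12-3 38-17 17-4 15 2 34 14 9 0 8-7 5-15-1-9-9-18 0-4 2-4 6-2 8-1 32 7 11-1 7-5 7-12 3-7 2-13 3-5 7-3 30-3"/><path d="M148 57l-6 11 3 18-2 2-4 1-9-5-27-27"/><path d="M400 57l-7 3-5 6-2 8-2 15-3 5-67-7-20 6-38 1-29 15-4-5-3-22-9-15-1-10"/><path d="M430 57l-6 1-14-1"/></g><g data-elev="1440"><path d="M202 503l-2-7-3-4-5-4-6-2-10 5-10 12"/><path d="M17 439l10 3 7-2 7-7 1-8-2-9-10-15-7-17-6-5"/><path d="M463 378l-7 0-3 5 8 22-6 25 2 5 6 3"/><path d="M37 372l9-2 7-7 4-11 3-15-1-6-3-3-8-1-8-6-4-1-4 3-3 5-4 20 4 17 4 4z"/><path d="M234 346l7 0 24-4 12-8 15-7 14-17 28-15 20 2 29 9 10-1 5-5 2-9-3-10-6-17-7-8-7-5-36-12-15-1-56 19-39 5-42 11-14 7-11 11-8 13-5 12 1 7 5 5 12 6 24 2 17 5z"/><path d="M166 57l-6 14 4 15 0 6-5 7-7 3-19 3-23 11-8 0-21-4-7 2-5 4-2 6 0 7 7 19 5 23 4 8 5 1 4-4 5-6 6-15 6-6 24-8 24-11 4 1 12 11 28 12 3 4 5 13 8 4 15-2 25-15 21-6 16 0 31 9 5-1 4-2 2-4-1-6-8-15-1-5 4-15 9-11-2-3-4-3-7-1-25 7-38 4-11 4-21 15-4 2-5-1-7-4-3-6 0-28-10-19 0-14"/></g><g data-elev="1460"><path d="M215 334l13 0 8-2 20-11 9-12 5-4 24-9 17-4 14-11 5-3 21-1 21 9 11 1 2-1 1-4-2-12-3-6-6-4-43-12-9 0-31 7-21 8-47 6-28 7-12 5-10 8-7 10-5 12 2 8 3 4 6 3 22 2z"/><path d="M87 146l8 0 18-9 16-5 10-7 2-5-4-1-15 8-6 1-28-9-10 0-4 5 0 7 6 10z"/><path d="M254 144l8 0 10-2 23-11 16-5 5-5 0-6-3-3-6 0-33 4-8 2-9 6-6 7-2 8z"/><path d="M184 57l-3 5 0 10 6 17 0 8-10 26-1 9 2 5 7 4 8 2 8 1 6-2 2-4-6-18 0-25-1-6-8-13-2-16-2-3"/></g><g data-elev="1480"><path d="M215 324l6 0 6-3 12-18 11-8 15-5 41-9 10-12 2-5 0-2-5-2-11 1-31 9-32 2-20 4-25 7-10 6-5 6-4 8 0 6 1 4 6 2 18 3z"/></g>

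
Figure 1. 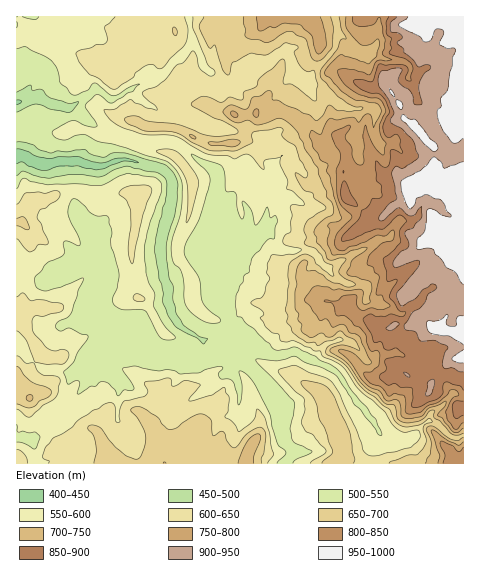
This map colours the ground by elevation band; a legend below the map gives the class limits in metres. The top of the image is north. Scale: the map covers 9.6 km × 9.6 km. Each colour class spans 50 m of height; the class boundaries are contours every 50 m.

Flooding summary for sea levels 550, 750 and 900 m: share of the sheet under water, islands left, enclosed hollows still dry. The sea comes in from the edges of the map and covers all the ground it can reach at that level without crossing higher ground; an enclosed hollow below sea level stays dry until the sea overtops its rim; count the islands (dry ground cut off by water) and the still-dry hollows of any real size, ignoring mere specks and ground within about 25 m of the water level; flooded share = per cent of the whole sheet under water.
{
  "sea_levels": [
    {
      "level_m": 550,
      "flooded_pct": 21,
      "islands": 0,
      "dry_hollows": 0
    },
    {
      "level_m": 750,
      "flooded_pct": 75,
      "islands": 0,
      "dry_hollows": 0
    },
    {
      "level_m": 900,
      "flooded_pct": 90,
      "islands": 0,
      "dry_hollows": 0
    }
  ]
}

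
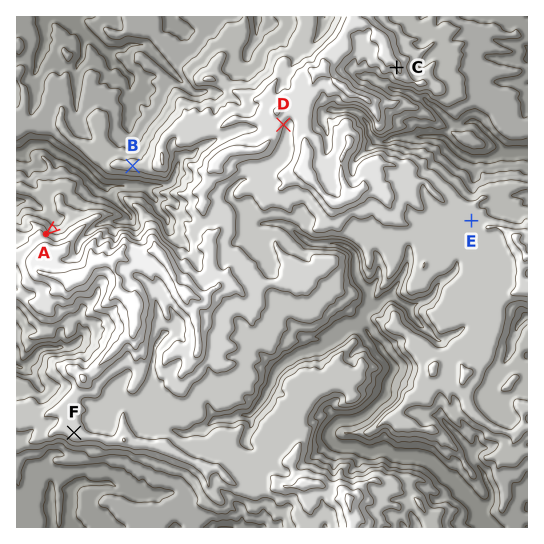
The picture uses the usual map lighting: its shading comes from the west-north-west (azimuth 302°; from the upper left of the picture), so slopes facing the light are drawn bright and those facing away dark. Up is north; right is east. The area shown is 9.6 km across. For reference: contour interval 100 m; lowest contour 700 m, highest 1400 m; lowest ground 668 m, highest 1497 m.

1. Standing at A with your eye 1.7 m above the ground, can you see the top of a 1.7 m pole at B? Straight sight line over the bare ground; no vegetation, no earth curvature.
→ yes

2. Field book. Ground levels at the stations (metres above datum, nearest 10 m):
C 1220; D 1210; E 1050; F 1150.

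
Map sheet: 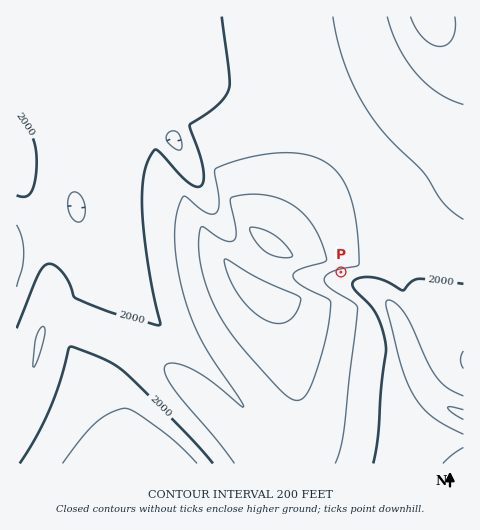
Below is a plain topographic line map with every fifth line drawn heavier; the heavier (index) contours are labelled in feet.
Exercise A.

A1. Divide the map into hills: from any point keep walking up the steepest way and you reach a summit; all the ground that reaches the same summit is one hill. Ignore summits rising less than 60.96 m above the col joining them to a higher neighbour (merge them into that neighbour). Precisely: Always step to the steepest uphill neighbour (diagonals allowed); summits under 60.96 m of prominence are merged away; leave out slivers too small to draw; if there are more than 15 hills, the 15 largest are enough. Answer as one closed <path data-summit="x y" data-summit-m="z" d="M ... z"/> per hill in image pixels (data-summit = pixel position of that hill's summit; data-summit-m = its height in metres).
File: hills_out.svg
<path data-summit="263 290" data-summit-m="825" d="M83 45l-24 3-14 4-16 10 15 21 19 35 4 19 11 79 12 29 18 31 1 18 7 5-9 33-15 38 16 16 7 13 21 63 2 2 325 0 1-50-13-5-5-4 9-17 0-6-32-71-7-44-10-35-21-47-13-20-18-21-22-22-19-14-40-20-25-6-32 0-14-2-76-27z"/><path data-summit="430 17" data-summit-m="837" d="M463 16l-446 0-1 33 15 11 14-8 19-6 19-1 26 4 93 31 14 2 32 0 22 5 34 15 28 20 22 22 18 21 20 34 21 54 13 65 29 64 0 6-9 17 5 4 12 5z"/><path data-summit="17 157" data-summit-m="658" d="M19 50l-3 0 1 185 49-16 11-9-10-73-4-19-19-35z"/>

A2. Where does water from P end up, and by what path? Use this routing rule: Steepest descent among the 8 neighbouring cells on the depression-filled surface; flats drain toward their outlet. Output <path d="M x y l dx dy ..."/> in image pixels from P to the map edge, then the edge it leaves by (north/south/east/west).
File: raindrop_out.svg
<path d="M341 272l0 1 8 8 13 4 14 7 17 16 10 21 10 34 8 18 7 10 13 13 15 8 7 2"/>
exit: east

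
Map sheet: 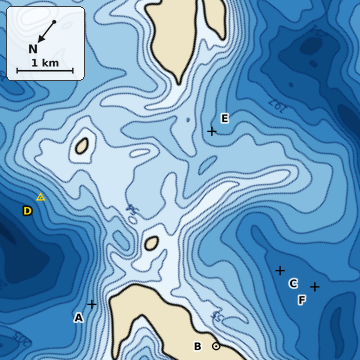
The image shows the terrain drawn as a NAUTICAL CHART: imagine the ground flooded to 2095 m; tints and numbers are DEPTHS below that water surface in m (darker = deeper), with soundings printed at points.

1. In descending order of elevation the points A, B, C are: B A C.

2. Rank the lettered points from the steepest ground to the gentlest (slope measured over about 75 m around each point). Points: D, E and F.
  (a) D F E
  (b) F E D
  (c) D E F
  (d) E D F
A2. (c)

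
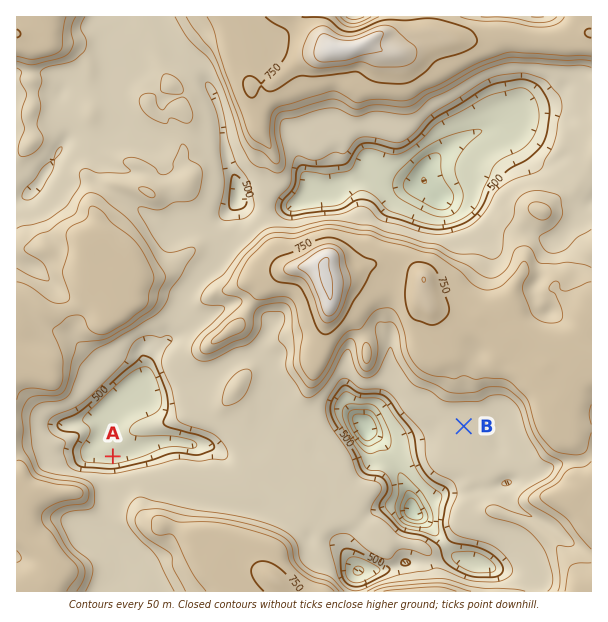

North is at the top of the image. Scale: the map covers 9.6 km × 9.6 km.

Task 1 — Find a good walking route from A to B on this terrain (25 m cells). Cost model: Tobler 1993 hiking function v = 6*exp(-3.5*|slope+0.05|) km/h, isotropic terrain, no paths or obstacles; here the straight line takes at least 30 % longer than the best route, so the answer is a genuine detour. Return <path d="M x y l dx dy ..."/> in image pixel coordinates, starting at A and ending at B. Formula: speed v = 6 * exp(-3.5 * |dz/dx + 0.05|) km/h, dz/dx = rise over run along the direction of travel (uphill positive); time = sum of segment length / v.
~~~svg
<path d="M113 456l51-25 85 0 51-26 5 0 15-7 19-20 3-1 5 0 18 9 18 0 81 40"/>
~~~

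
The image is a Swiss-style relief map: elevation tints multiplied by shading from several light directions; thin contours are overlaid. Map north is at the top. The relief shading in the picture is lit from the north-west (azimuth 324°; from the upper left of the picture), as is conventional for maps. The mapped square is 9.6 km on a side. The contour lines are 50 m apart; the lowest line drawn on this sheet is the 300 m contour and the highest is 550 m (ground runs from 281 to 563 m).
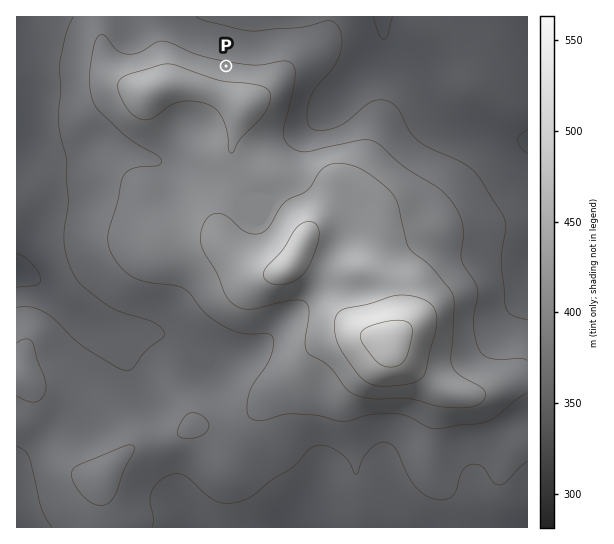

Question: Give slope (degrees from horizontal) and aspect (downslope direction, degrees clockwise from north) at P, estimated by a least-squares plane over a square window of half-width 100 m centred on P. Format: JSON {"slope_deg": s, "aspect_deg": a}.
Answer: {"slope_deg": 8, "aspect_deg": 10}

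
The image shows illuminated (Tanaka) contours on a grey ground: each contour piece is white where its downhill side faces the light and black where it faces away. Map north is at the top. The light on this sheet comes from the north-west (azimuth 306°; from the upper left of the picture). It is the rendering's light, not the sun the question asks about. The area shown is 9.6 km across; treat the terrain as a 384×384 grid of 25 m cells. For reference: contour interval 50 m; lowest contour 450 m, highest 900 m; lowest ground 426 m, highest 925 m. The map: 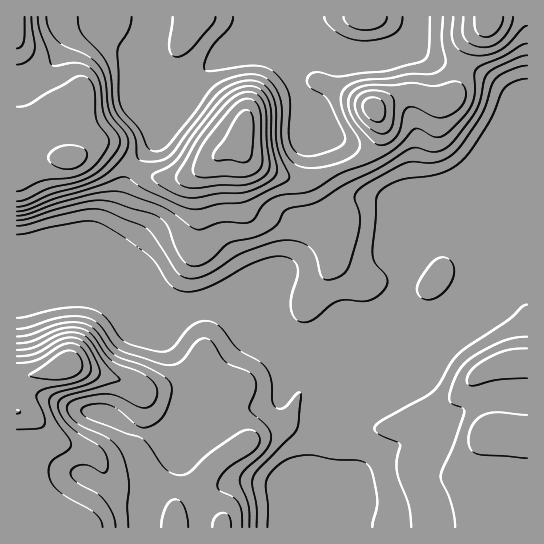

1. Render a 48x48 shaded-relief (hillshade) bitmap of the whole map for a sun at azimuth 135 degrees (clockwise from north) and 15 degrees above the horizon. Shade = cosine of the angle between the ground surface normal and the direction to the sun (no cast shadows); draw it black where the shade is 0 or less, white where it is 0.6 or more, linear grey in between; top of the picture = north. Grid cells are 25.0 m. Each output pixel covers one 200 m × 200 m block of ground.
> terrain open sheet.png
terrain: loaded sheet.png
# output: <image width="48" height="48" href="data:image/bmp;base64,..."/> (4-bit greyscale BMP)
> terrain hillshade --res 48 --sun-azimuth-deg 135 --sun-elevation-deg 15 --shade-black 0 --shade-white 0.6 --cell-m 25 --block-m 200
<image width="48" height="48" href="data:image/bmp;base64,Qk32BAAAAAAAAHYAAAAoAAAAMAAAADAAAAABAAQAAAAAAIAEAAATCwAAEwsAABAAAAAAAAAAAAAAABEREQAiIiIAMzMzAERERABVVVUAZmZmAHd3dwCIiIgAmZmZAKqqqgC7u7sAzMzMAN3d3QDu7u4A////AGZmZmeJl2VXdlabuodmZmZmVVVmZmZmZmZmZmaIl2VXdlWLuYdmZmZmVVVmZmZmZndmZmZ4iGVWdlV5qYdmZmZmVVVmZmZmZod3ZmZ4iGVVZ3Z5qXdmZmZmVVZmZmZmZoiId2d4iHZUV4mauod3d2ZmVVVmZmd3d3iJmHeIh3ZkRXm8zKh3d3dmVVVVVnd3d2eJqYeIh3dlM0ec3bqIeIh2ZVVURWiId2d4mHZ3d3d2UyRpvMqYd4iHdmZUM1eIh4iId1VWZniHZUI1iqmYd3d3d3dlMjV4h5mYdlVWZ4mXZmQ0V4iIdmZmZnd3UyNWdpmZmGZneJqodmZVZmd4dmZVVVZ3dTI0VXiby6mHeJqpdmZ3iGZ4d2ZmVURVZ2VERXi97uypiJmph2Z4mXZnh2ZmZlRDRomHd4is7+24d3eIh3ZniXZnd3ZmZmZTI2mqmUVorNyWRFVWeHZWeHZWd3ZmZmZkISWJqgABWKp0MzM0V3ZlZ3ZmZ3ZmZmZmMQE0ZgAABIh1M0QyRndmZmZmZmZmZmZmUxABIwAAAVeGVVVDNGd2Zmd3dmZmZmZ2ZUIRIgAAADZ3ZmZkNFd3Zmd4d2ZmZnd3dlQzMyEAACV3dmZlRFZ2ZmZ4mHd3d3d3d2ZURVQyIjVnZmZ3ZmZmZmVomYiId3d3d3ZlVWZlVVZmZmd4iHd2ZmVWiZiIh2Z4h3ZmVWZmZmZmZmZ4qph3dmVVeZiIh2ZniHZmZWZmZmZmZmZoq7qYd2ZVaJiHd2VWiHdmZmZmZmZmd2ZXm8u6mHZVV4mHdmVVd3dmZnZmZmZnd2ZWebu7qph2Z4mYdmZVZ3dmZnd3d3d3d2VVaJqru6mHZ4mYd2ZmZnZmZqqYh3d3d2VVeJmau6mHZ4mph2ZmZmZmZu7LqZiIiHZmeJmZqpiHZnmZh2ZmZmZmZv/+3LqYiZh4mZmZqpmIdmiZh2ZmZmZmZv///typmZmJq7qru6qqmIiZh3dmZmZmZr3v//3KiIiJq8u83cqqu6qqmHd3dmZmZom83//ahmZWiru87sqImrzMupiIh3ZmZniJrO/shTISR5qazbhUVorN3KmqqXdmZmZmeKztpzEAA2iJvLhUM0WL3bqry5d2ZmVVVnm8yVIAAEZ4vLllVDNYzcqbzbl2ZmZVVWeKqXQAABRovcp2ZkRXvcmJzcqHZmZmZnd3eHYwAAJHvdp2ZlRovLmJveyXdmZmd4mXd3ZiAAAmrdt2ZUNYq7mIre24dlVVZ5u6d2Z1IAADi8p3ZSEliqh3m+7Jd0QzRYvLh2d3QQAASKl3ZRABRndlac3Kh2VDNGrLl2eIYwAAJXdmZSAAAjRDRpzLmZhkM1irl2Z4hjEAFGZVVUIREBIzNYvcurqGQ0aKl2Z5mGVDRWZmZmZVRDIzRpvd3LqXVFaJl2VoqpdmZmZmZnd3dmVEV5ve3LqXZmeJmGVXmql2Znd2d3iZmHZDNXnO3LuYd3d5mGVGirqHZmd3dniquoZDI0eszMuod3d5mXVFeaqXZmd3ZmiaupZDIjWcyw=="/>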